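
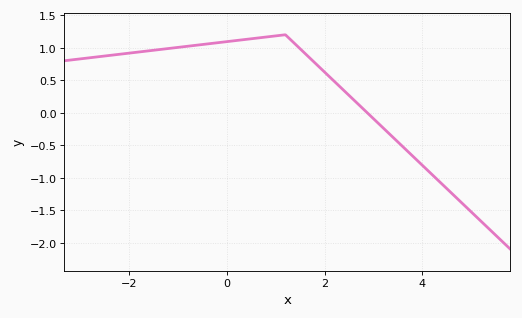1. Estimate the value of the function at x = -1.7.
0.943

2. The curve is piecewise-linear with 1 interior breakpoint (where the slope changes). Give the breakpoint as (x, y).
(1.2, 1.2)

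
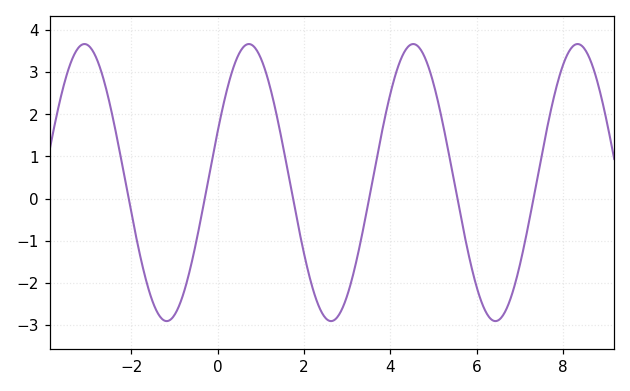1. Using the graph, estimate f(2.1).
-1.7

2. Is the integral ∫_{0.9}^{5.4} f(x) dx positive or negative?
positive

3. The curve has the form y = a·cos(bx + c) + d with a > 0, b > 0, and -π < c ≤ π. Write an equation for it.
y = 3.29cos(1.6x - 1.2) + 0.38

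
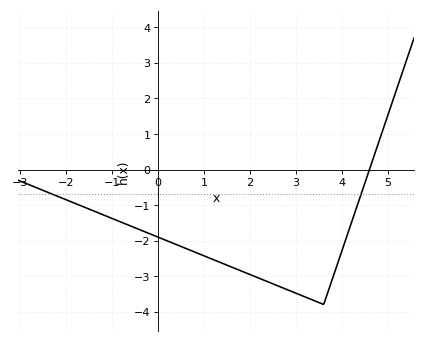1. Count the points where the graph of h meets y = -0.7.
2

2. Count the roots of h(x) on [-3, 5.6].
1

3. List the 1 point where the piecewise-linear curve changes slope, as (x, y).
(3.6, -3.8)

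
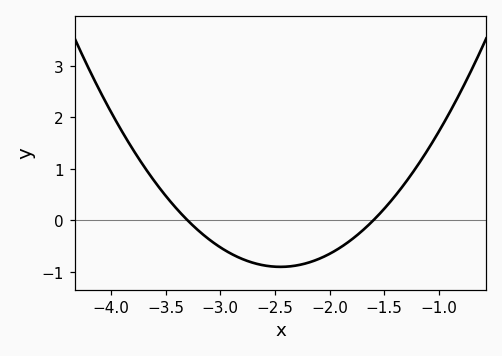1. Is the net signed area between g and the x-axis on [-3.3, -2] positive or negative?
negative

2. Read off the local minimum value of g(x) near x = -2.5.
-0.9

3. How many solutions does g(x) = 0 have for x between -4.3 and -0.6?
2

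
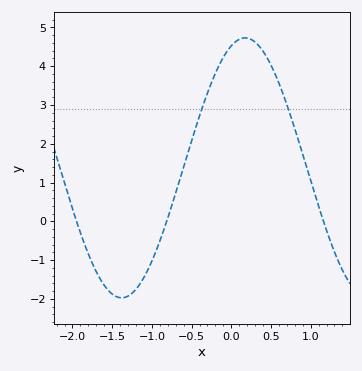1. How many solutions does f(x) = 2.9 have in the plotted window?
2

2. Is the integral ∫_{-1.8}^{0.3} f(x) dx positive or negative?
positive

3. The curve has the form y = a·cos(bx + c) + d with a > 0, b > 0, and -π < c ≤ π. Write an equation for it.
y = 3.35cos(2.02x - 0.352) + 1.38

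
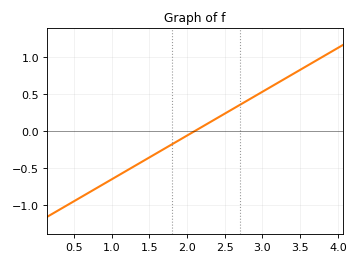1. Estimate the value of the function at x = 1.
-0.65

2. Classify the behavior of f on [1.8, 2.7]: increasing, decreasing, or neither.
increasing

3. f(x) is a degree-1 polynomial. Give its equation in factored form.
y = 0.59(x - 2.1)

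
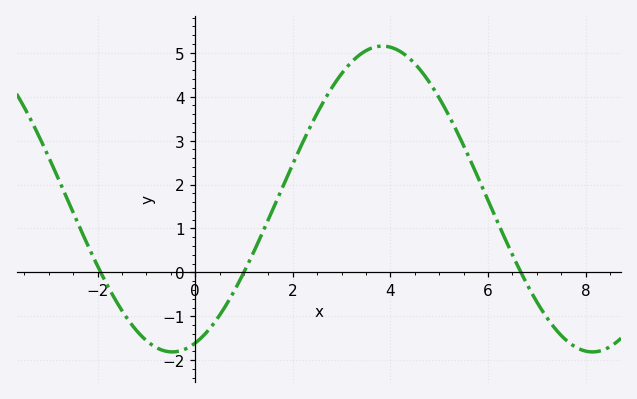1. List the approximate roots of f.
-1.93, 0.998, 6.67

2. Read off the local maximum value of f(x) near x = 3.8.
5.15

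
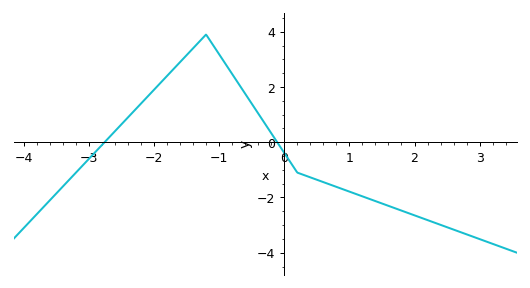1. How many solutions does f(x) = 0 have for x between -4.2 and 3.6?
2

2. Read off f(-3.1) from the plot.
-0.855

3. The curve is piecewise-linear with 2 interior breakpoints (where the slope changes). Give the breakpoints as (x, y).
(-1.2, 3.9); (0.2, -1.1)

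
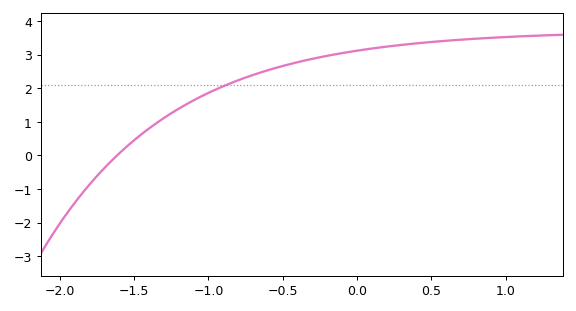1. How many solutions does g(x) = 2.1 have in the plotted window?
1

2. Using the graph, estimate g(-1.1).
1.64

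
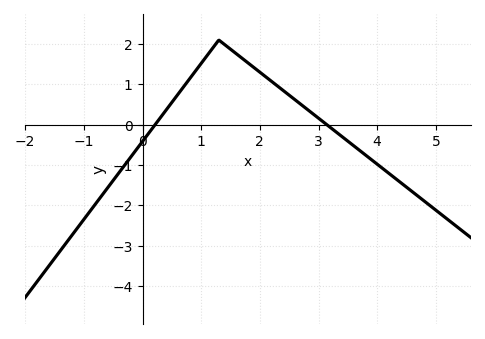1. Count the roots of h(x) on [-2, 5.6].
2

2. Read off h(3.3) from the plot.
-0.2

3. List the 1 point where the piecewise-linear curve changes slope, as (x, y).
(1.3, 2.1)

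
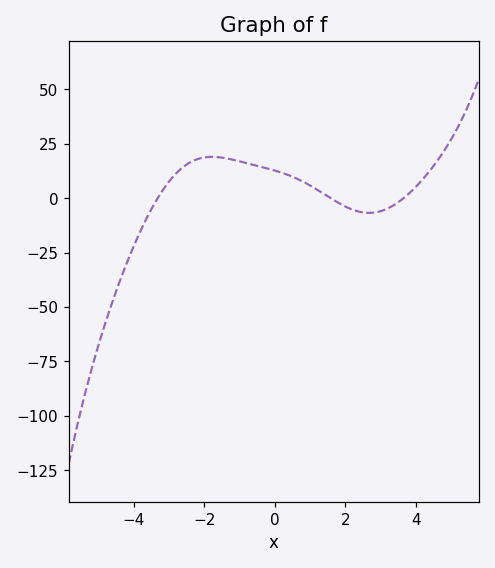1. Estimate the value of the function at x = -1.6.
18.8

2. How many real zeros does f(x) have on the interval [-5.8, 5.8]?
3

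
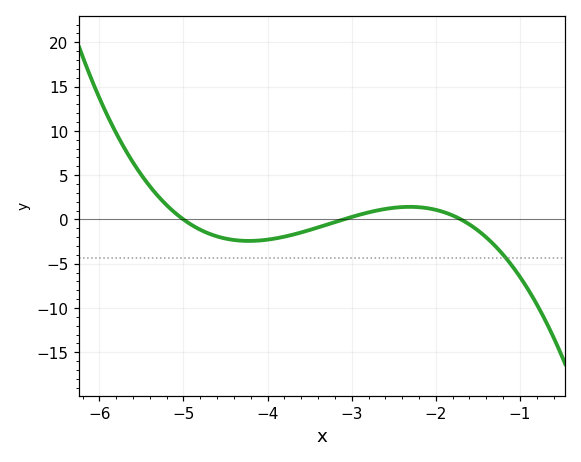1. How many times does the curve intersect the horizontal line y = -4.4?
1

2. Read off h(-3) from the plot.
0.286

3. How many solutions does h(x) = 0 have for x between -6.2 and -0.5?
3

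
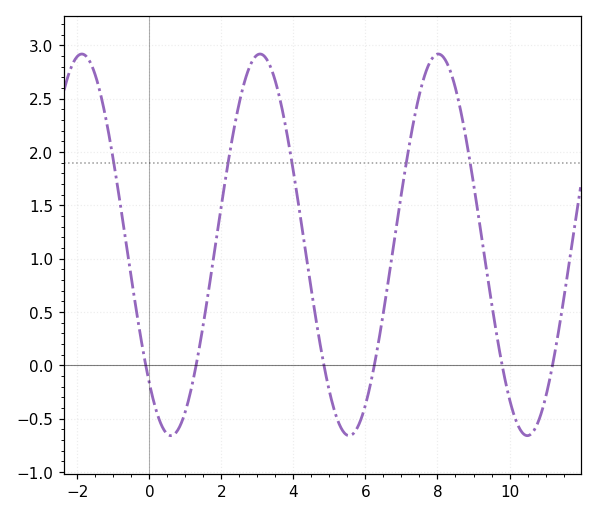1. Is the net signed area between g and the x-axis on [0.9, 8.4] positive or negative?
positive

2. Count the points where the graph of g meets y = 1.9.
5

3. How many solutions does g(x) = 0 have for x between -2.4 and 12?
6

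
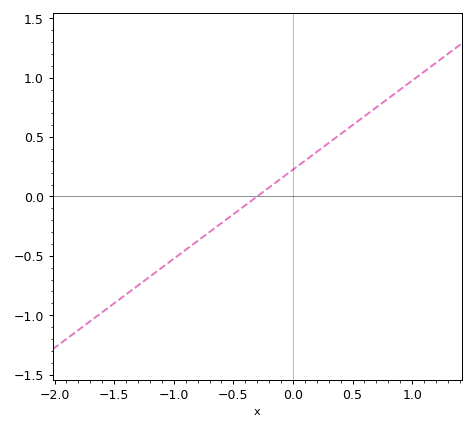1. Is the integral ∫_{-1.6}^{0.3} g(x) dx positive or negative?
negative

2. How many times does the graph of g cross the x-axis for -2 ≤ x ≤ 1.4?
1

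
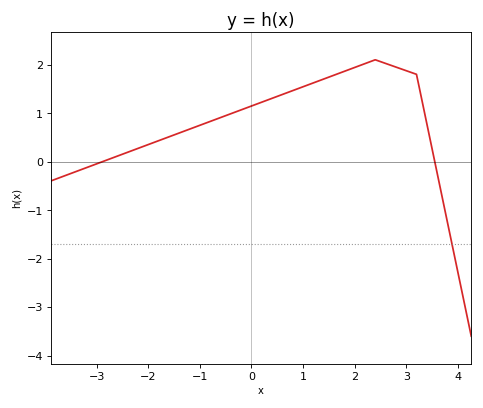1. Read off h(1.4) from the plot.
1.7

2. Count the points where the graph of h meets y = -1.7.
1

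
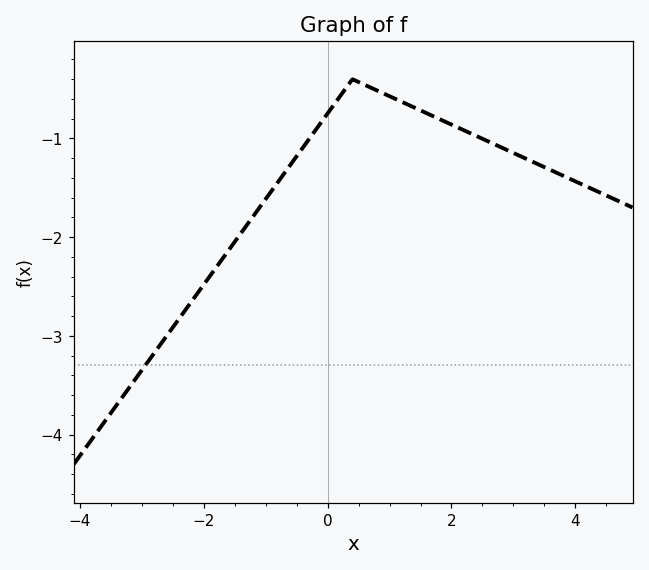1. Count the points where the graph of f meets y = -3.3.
1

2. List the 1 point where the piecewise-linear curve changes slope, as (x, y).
(0.4, -0.4)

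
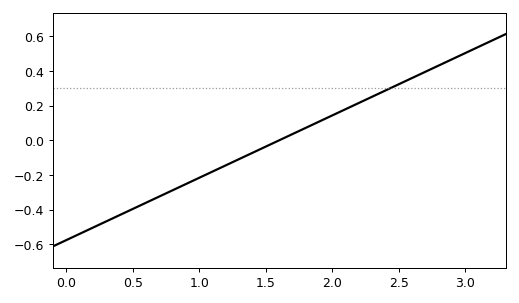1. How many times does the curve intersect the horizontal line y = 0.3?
1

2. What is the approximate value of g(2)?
0.144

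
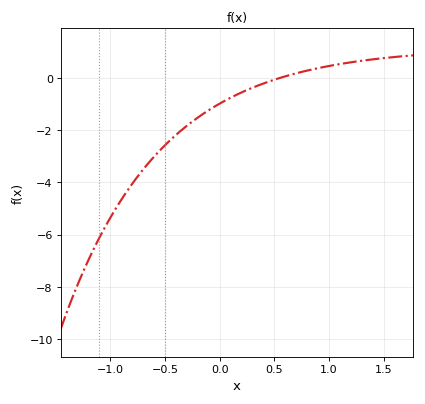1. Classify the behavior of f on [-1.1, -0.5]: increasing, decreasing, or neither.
increasing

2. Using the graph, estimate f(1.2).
0.593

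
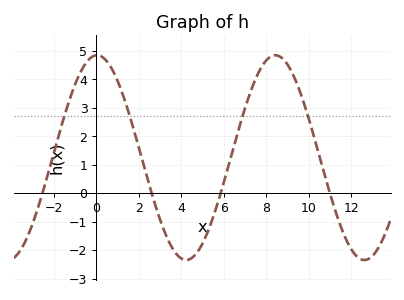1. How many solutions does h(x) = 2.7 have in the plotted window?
4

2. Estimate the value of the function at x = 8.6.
4.8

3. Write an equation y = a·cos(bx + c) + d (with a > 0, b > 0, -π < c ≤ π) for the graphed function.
y = 3.6cos(0.75x - 0.03) + 1.25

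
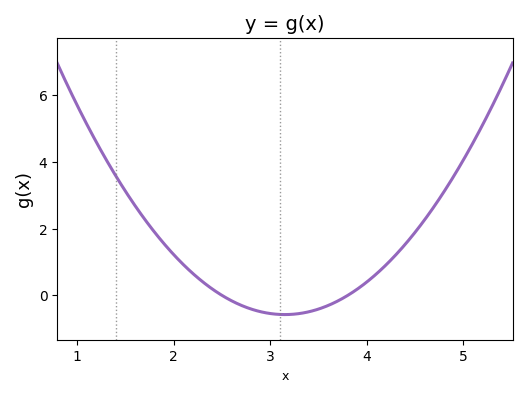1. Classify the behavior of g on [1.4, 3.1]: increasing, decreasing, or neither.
decreasing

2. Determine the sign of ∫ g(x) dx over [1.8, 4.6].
positive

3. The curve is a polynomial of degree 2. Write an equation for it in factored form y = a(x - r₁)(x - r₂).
y = 1.35(x - 2.5)(x - 3.8)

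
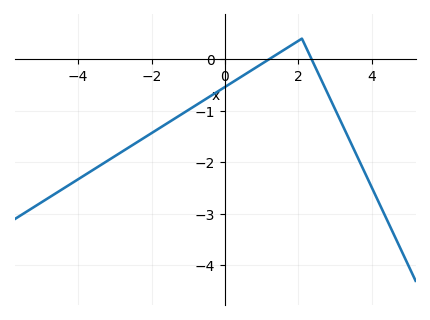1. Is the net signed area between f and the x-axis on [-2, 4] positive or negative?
negative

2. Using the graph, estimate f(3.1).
-1.12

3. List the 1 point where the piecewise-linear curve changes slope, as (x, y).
(2.1, 0.4)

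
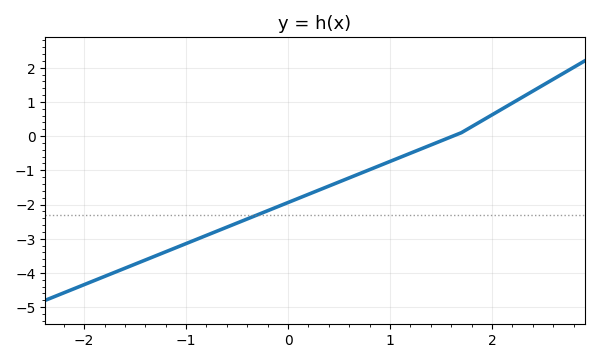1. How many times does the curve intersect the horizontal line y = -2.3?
1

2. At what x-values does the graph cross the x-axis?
1.62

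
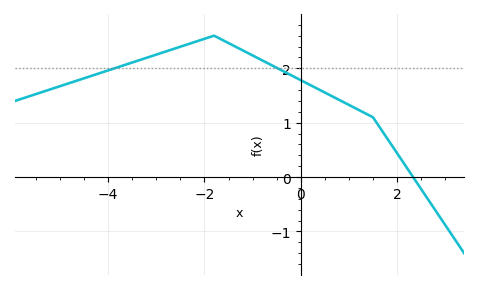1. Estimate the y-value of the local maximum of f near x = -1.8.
2.6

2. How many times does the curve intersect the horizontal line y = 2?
2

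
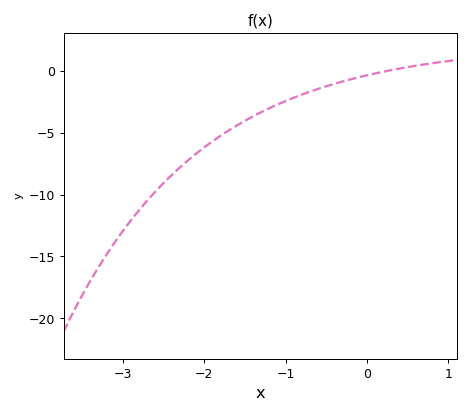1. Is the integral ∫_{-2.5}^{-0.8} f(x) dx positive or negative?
negative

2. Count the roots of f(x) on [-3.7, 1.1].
1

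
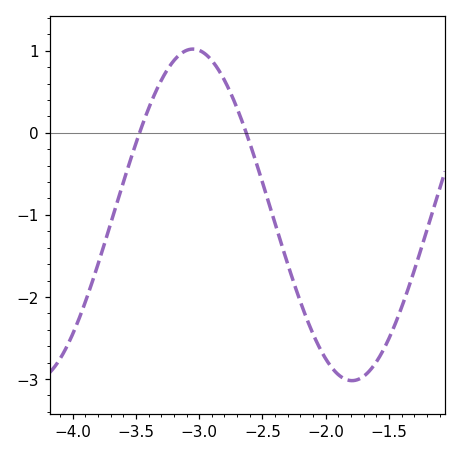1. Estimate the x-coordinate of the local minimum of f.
-1.79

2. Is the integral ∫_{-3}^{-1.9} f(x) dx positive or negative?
negative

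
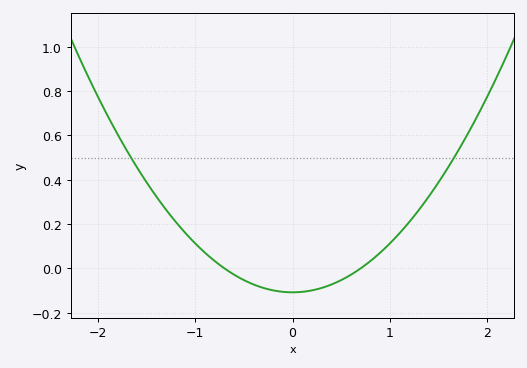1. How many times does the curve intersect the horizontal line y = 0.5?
2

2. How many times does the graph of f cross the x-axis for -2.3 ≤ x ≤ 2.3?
2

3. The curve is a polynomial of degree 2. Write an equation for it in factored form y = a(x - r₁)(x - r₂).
y = 0.22(x + 0.7)(x - 0.7)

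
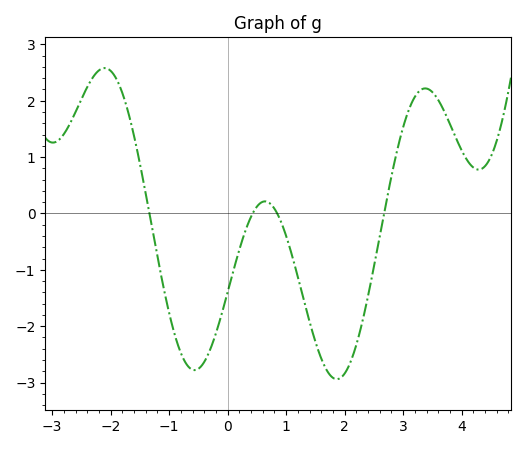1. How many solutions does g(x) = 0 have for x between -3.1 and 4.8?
4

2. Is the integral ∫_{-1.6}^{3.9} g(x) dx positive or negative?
negative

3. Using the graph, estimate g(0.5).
0.1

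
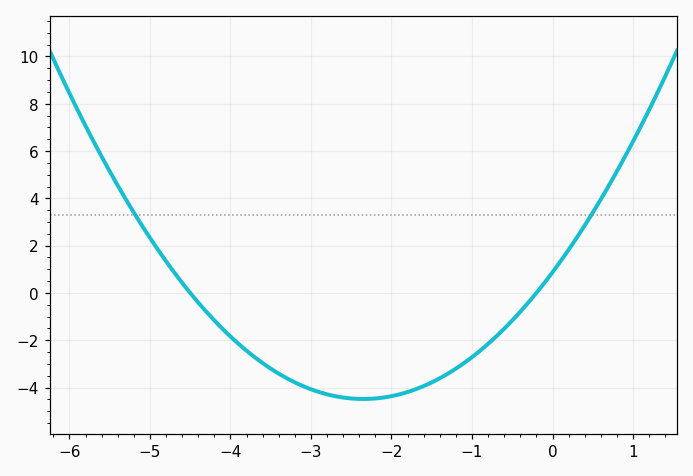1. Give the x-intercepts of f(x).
-4.4, -0.2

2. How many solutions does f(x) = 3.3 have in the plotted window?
2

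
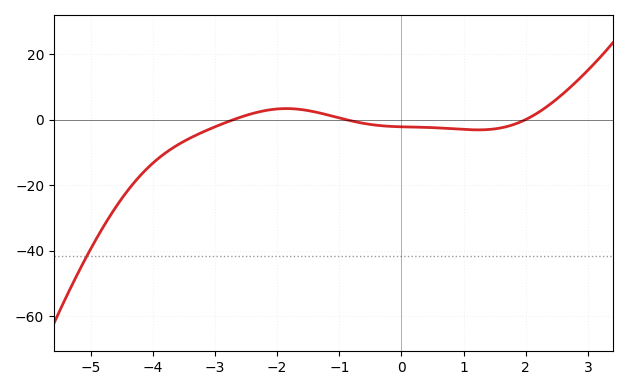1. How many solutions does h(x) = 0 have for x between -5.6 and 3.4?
3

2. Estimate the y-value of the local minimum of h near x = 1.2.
-4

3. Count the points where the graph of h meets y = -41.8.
1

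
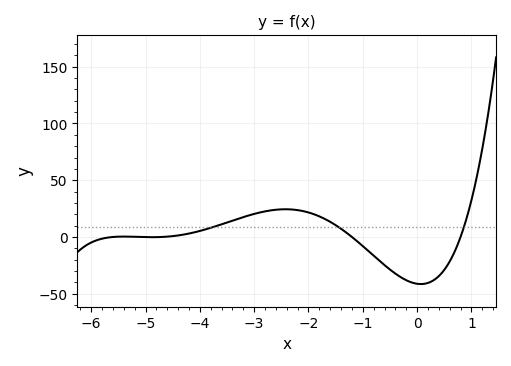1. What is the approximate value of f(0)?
-41.2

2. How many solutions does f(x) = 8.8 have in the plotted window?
3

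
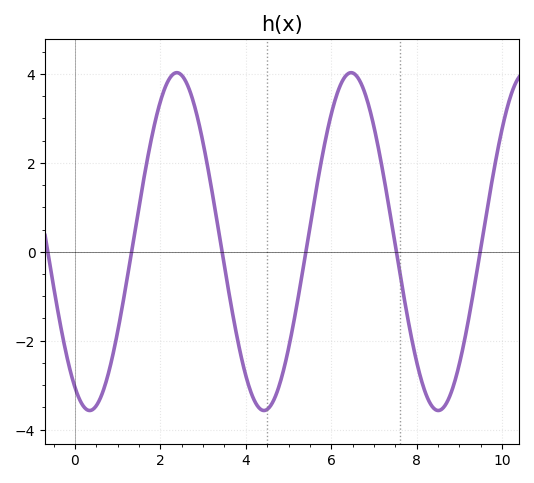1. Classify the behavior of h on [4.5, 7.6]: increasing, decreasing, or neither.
neither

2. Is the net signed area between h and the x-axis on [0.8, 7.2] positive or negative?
positive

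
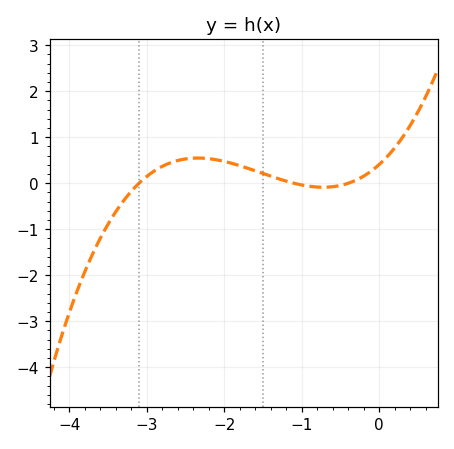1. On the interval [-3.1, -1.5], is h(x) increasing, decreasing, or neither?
neither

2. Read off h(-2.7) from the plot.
0.4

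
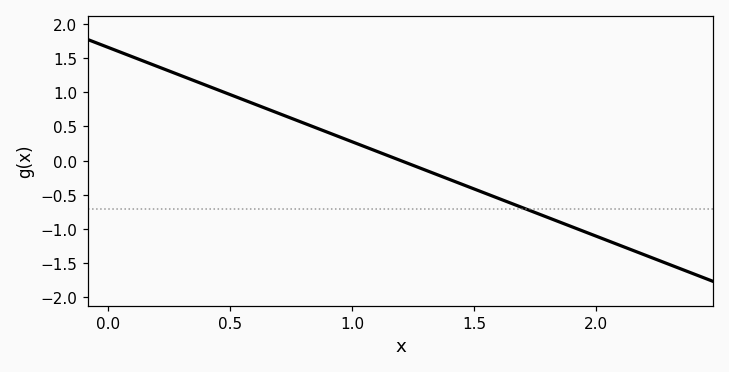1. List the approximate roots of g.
1.2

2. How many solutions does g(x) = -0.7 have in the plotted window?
1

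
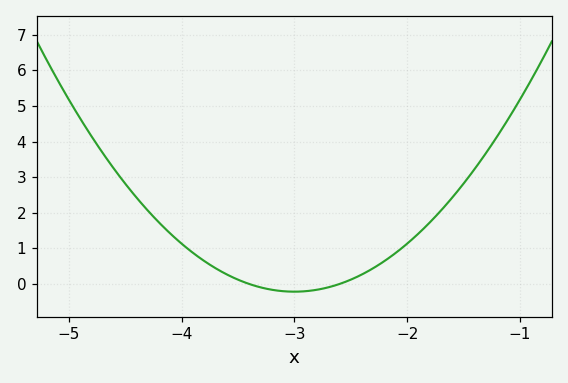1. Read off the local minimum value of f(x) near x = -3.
-0.216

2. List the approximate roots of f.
-3.4, -2.6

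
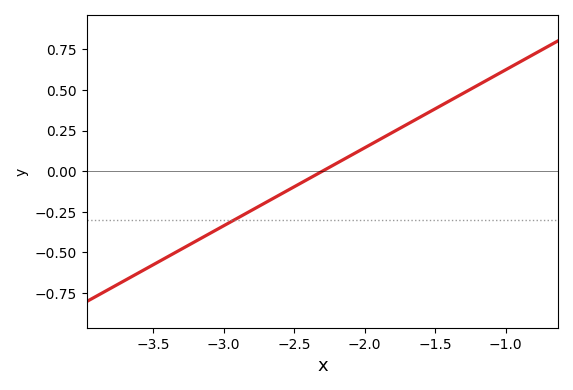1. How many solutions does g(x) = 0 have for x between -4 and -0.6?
1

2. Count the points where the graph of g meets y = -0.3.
1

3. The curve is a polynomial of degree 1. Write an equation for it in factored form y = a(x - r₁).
y = 0.48(x + 2.3)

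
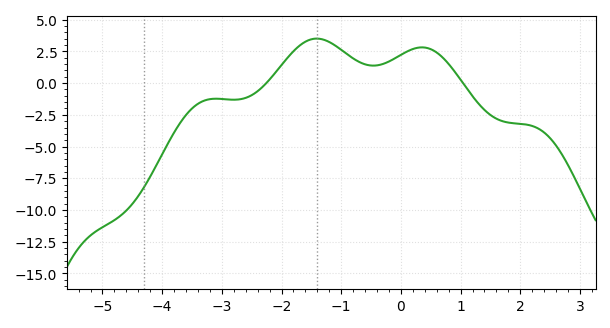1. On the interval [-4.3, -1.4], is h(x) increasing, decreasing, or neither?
neither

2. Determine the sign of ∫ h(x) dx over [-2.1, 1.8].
positive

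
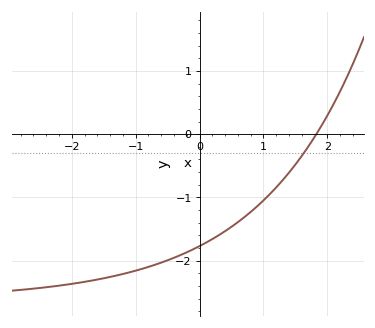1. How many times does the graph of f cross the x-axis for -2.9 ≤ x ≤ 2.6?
1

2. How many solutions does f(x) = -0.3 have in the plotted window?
1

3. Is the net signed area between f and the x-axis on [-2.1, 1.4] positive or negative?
negative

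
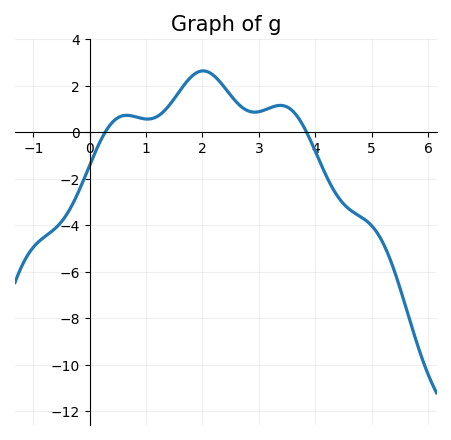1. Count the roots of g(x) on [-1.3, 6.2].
2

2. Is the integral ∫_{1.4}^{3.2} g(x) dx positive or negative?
positive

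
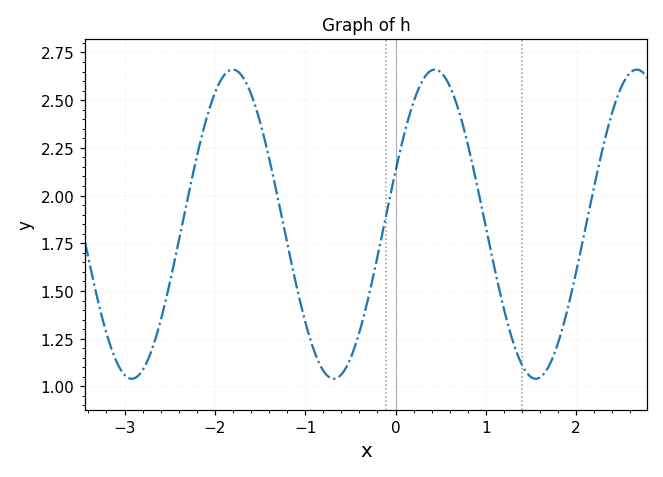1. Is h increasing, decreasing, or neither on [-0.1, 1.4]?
neither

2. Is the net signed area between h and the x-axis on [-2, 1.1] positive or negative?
positive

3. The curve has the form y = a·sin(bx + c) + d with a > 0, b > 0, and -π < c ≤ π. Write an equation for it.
y = 0.81sin(2.8x + 0.35) + 1.85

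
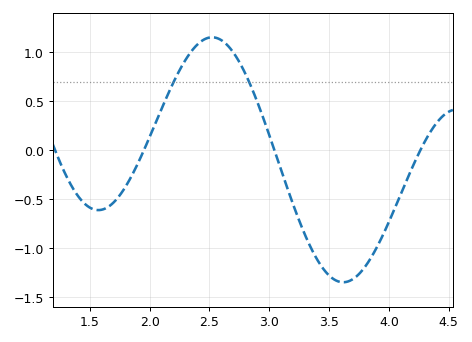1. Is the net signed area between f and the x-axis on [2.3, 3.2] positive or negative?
positive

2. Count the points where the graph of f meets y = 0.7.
2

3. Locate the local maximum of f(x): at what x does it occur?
2.5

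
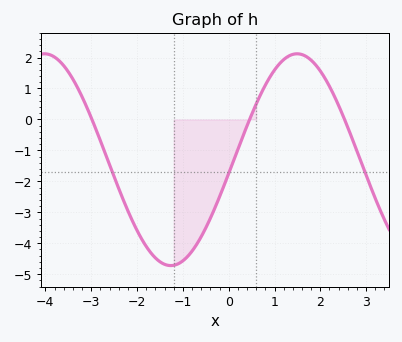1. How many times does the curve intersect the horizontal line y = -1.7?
3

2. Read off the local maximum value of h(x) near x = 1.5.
2.1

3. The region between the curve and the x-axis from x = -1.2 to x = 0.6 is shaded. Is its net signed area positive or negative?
negative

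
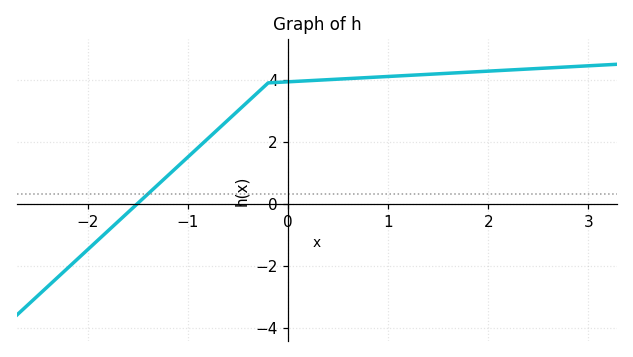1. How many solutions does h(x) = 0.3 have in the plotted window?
1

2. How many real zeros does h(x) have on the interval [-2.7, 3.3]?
1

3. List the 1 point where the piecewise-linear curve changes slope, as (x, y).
(-0.2, 3.9)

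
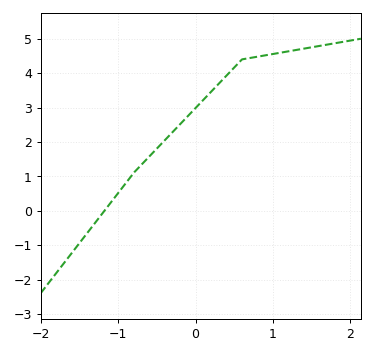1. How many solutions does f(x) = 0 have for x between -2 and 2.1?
1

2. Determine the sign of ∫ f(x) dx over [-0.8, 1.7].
positive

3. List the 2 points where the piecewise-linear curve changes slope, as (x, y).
(-0.8, 1.1); (0.6, 4.4)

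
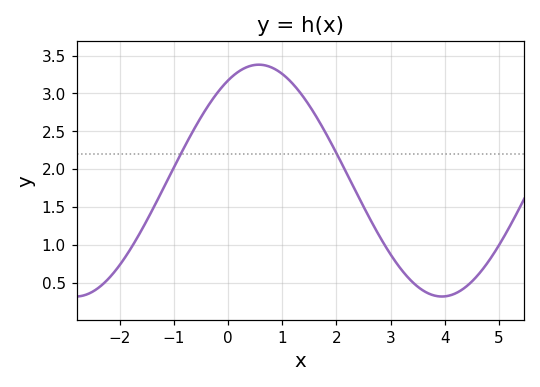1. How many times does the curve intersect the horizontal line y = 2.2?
2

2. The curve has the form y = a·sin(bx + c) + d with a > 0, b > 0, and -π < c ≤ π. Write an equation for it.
y = 1.53sin(0.93x + 1.04) + 1.85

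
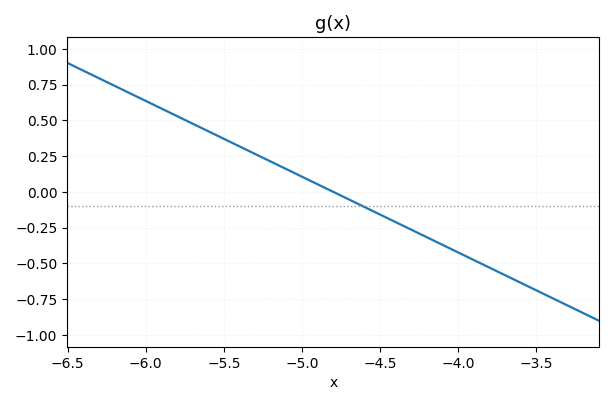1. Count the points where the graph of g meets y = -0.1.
1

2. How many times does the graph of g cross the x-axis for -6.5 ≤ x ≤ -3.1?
1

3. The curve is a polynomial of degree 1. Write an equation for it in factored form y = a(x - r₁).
y = -0.53(x + 4.8)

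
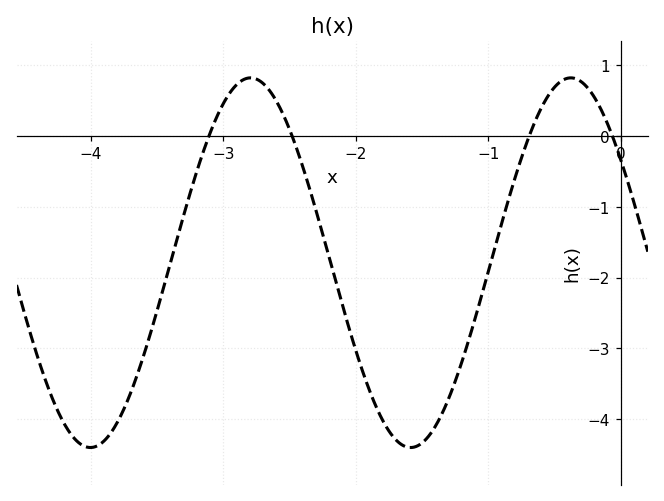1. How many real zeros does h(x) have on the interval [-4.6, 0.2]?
4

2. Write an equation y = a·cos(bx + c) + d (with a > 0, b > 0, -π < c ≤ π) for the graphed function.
y = 2.61cos(2.6x + 0.98) - 1.79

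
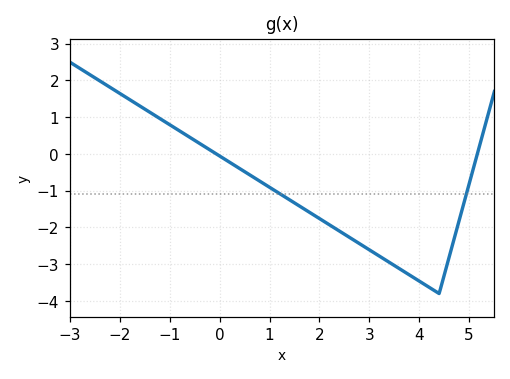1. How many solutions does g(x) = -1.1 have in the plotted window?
2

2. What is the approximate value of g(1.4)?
-1.2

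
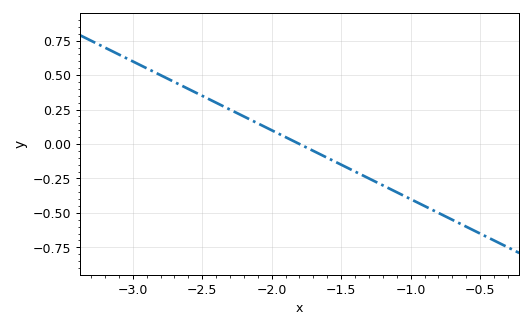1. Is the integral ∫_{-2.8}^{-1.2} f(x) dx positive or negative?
positive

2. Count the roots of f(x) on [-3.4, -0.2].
1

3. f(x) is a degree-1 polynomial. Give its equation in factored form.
y = -0.5(x + 1.8)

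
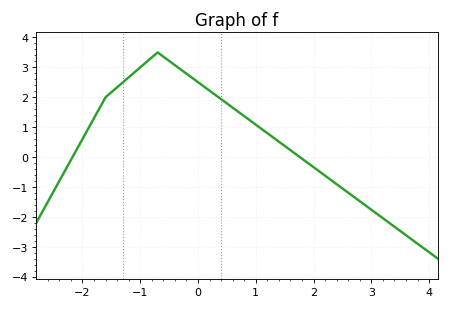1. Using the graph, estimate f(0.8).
1.37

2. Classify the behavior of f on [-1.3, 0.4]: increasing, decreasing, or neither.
neither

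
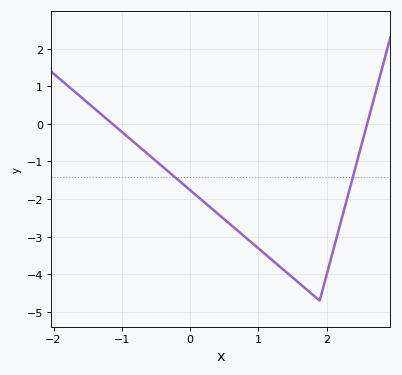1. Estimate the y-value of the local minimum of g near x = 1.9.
-4.7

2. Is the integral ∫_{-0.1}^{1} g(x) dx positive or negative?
negative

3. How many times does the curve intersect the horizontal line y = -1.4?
2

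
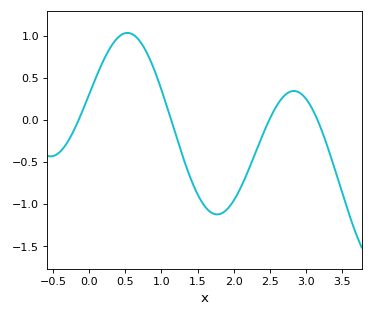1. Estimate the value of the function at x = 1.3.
-0.45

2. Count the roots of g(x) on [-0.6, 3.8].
4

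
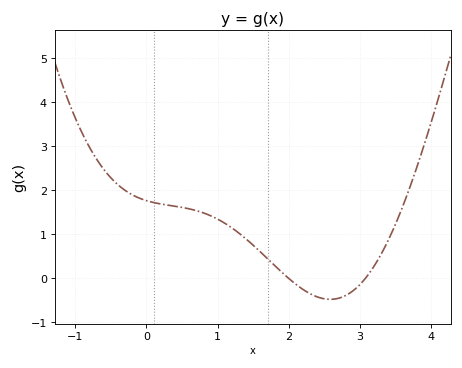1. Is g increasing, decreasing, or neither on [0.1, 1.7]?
decreasing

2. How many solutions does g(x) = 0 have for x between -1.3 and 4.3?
2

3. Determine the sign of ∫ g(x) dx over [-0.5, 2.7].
positive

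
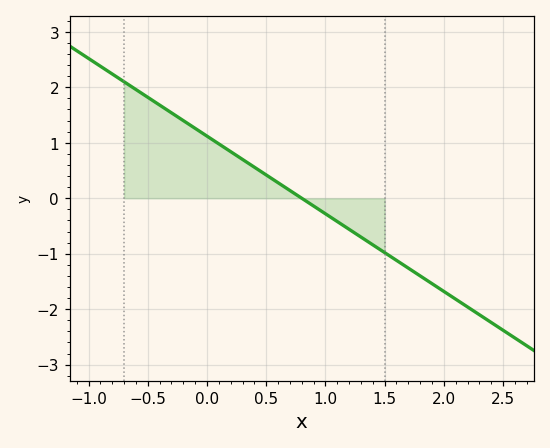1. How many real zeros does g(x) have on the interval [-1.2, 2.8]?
1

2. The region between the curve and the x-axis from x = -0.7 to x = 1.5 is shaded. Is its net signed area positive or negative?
positive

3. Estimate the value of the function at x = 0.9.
-0.1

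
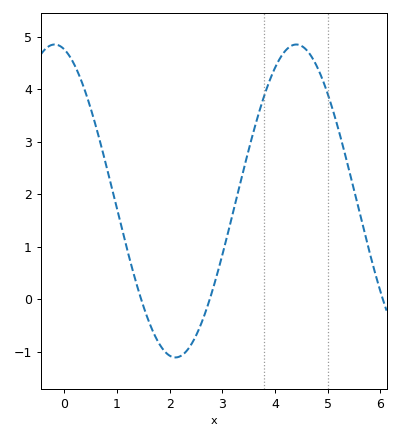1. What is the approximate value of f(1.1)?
1.32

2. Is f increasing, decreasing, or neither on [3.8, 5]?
neither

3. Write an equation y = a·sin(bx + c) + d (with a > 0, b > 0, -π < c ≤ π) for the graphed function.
y = 2.98sin(1.37x + 1.82) + 1.87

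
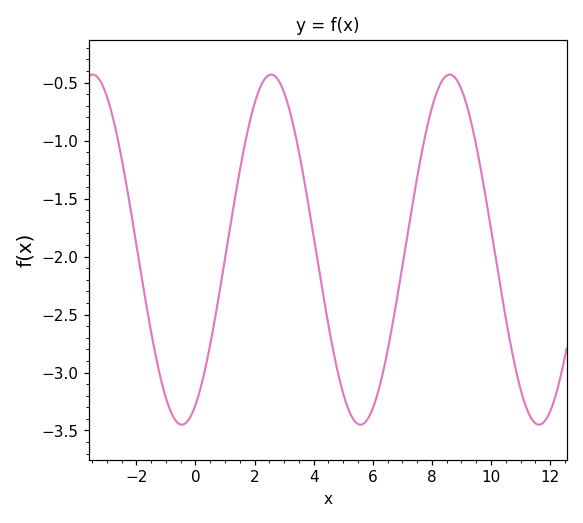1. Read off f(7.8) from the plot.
-0.9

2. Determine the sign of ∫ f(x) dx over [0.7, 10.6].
negative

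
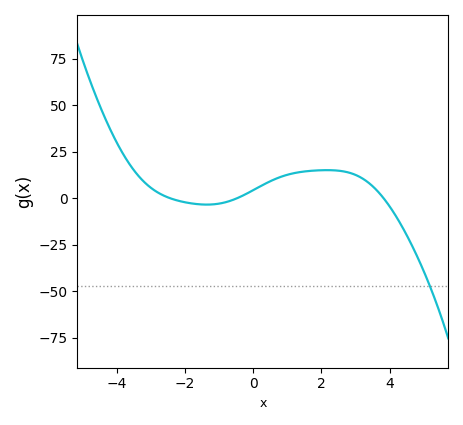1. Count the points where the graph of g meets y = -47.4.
1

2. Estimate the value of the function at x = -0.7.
-2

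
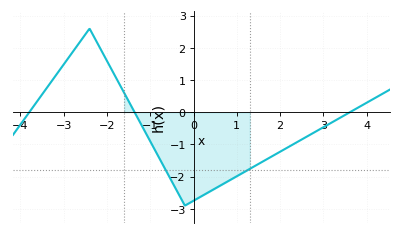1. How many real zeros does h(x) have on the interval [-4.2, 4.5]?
3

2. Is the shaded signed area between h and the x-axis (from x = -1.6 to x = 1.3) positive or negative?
negative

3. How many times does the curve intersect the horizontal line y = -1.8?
2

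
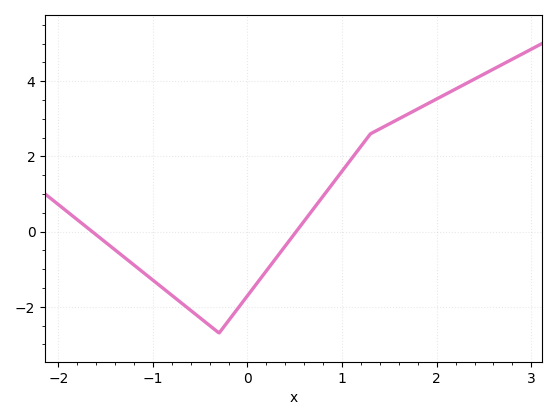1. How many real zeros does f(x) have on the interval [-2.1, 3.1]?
2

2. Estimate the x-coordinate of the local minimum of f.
-0.301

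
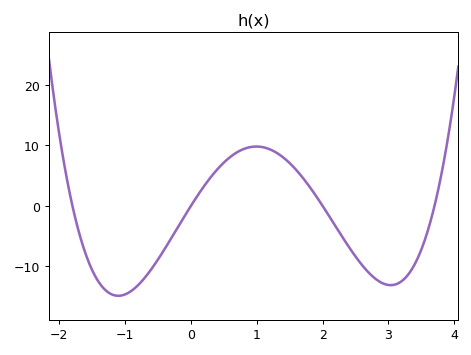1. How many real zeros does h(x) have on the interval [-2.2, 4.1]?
4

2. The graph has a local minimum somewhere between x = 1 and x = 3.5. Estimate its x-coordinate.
3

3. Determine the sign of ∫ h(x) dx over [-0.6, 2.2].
positive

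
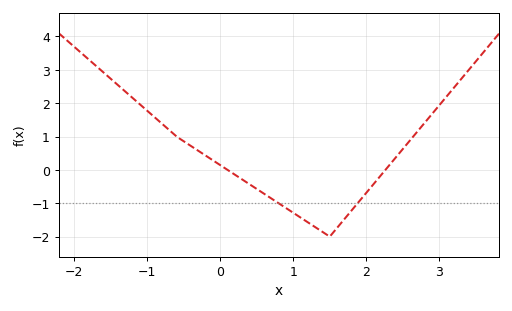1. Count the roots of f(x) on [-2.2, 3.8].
2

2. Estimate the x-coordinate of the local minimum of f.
1.5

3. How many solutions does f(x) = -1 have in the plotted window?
2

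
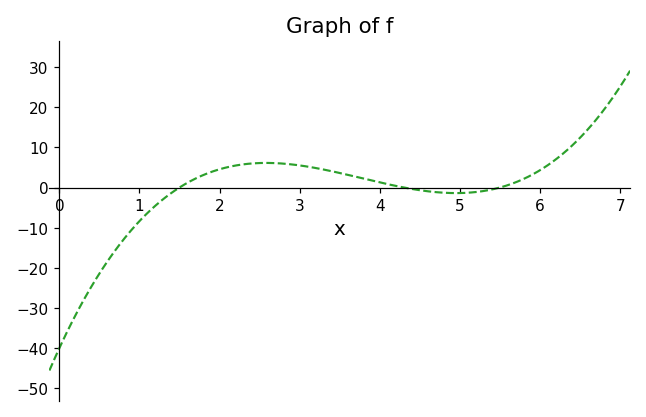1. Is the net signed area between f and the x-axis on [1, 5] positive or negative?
positive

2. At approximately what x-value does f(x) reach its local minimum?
5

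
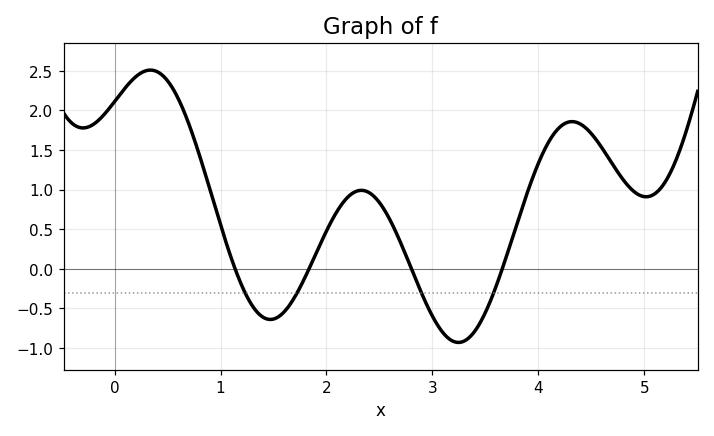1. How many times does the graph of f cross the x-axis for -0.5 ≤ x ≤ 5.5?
4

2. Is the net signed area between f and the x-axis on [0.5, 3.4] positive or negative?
positive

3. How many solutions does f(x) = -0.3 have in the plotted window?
4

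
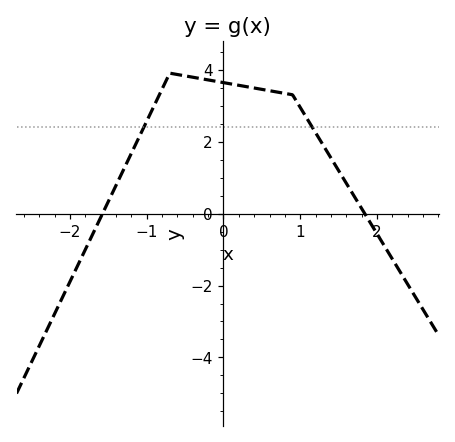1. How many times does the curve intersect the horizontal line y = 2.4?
2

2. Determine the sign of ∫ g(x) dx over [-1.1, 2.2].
positive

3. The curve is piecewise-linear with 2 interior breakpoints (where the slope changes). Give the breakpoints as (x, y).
(-0.7, 3.9); (0.9, 3.3)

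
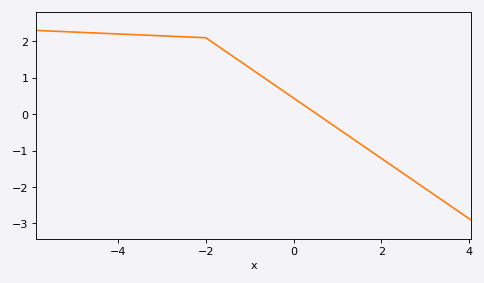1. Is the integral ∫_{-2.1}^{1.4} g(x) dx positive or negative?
positive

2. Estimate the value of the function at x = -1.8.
1.9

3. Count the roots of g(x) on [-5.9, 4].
1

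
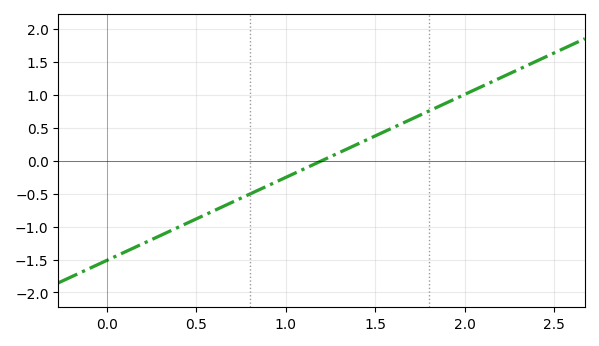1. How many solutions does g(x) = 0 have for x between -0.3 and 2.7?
1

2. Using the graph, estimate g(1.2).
0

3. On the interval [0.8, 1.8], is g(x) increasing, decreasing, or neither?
increasing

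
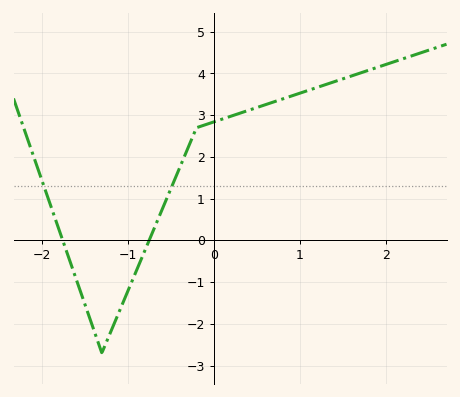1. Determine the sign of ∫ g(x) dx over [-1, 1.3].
positive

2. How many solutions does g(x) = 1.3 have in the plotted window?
2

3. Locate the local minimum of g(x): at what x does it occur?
-1.3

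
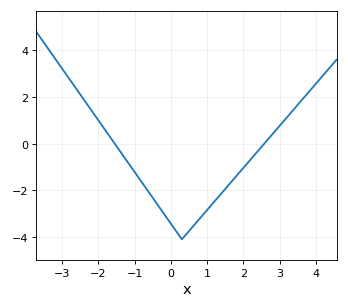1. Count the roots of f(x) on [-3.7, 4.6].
2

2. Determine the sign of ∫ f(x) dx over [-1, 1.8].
negative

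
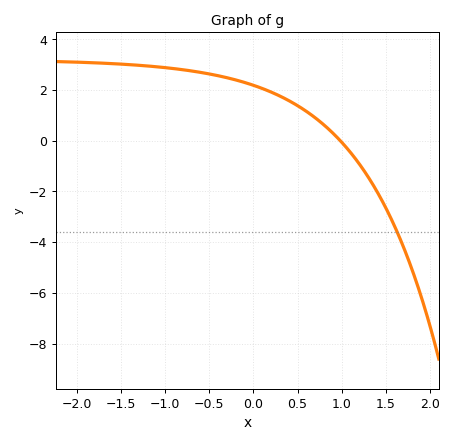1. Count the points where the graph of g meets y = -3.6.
1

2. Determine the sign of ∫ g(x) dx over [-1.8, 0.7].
positive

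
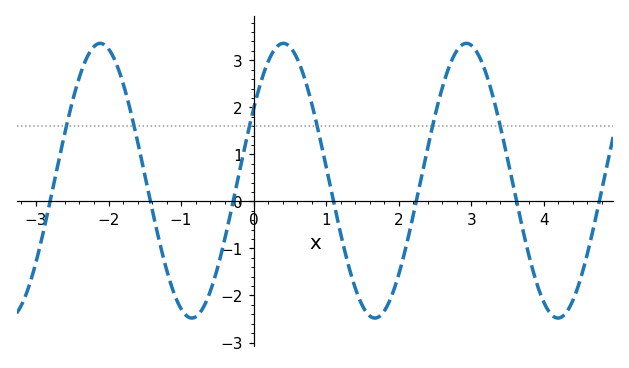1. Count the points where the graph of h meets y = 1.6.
6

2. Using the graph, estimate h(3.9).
-1.73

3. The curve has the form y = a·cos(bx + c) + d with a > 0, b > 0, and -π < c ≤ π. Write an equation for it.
y = 2.92cos(2.49x - 1.02) + 0.44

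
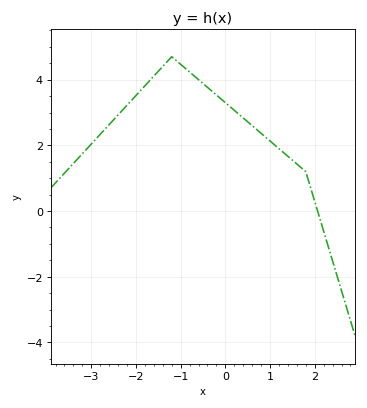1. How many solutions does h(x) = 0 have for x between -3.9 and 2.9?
1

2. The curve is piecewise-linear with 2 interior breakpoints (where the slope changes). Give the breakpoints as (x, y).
(-1.2, 4.7); (1.8, 1.2)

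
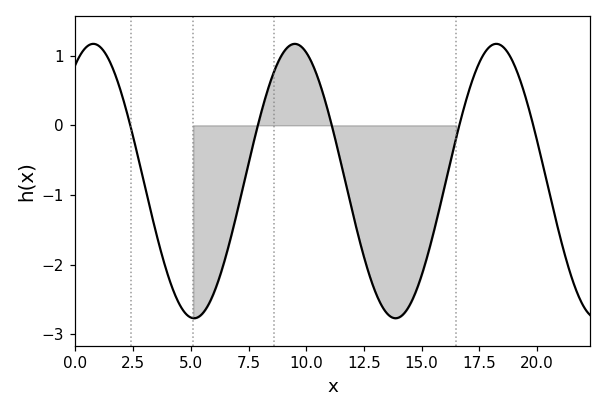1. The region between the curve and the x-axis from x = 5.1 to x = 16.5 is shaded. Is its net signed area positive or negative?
negative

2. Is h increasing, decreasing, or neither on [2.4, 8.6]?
neither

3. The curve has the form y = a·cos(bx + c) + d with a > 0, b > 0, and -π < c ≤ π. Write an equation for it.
y = 1.97cos(0.72x - 0.56) - 0.8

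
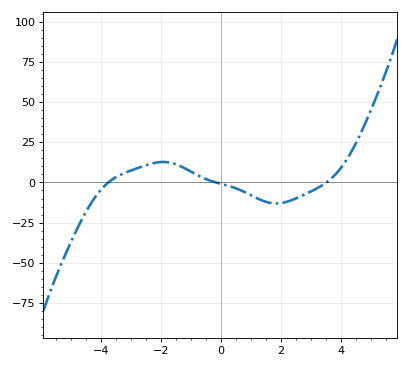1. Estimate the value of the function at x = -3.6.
2.17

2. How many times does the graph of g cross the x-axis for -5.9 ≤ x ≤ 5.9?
3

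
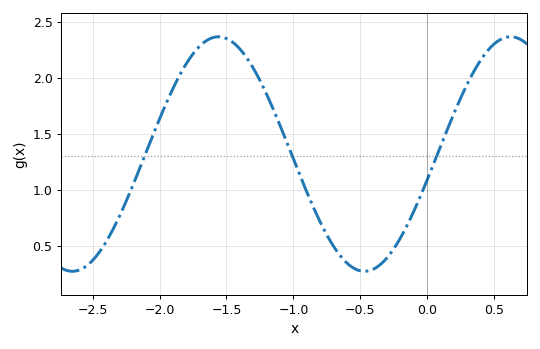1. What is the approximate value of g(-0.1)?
0.809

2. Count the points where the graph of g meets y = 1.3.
3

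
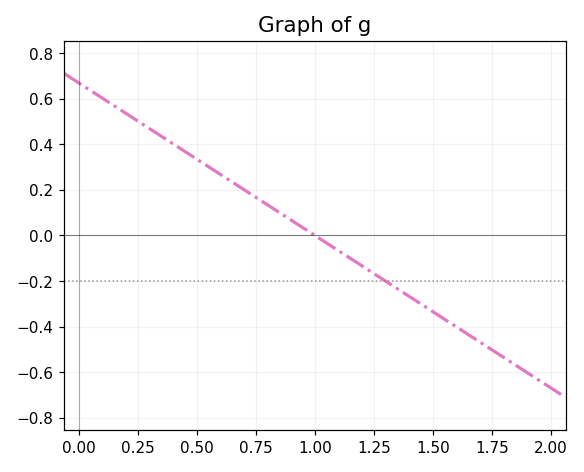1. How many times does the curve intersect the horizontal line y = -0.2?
1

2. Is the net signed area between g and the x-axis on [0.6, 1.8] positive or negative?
negative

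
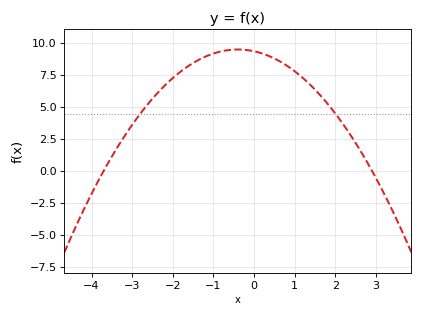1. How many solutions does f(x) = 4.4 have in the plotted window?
2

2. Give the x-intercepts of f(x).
-3.7, 2.9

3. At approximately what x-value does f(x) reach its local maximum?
-0.4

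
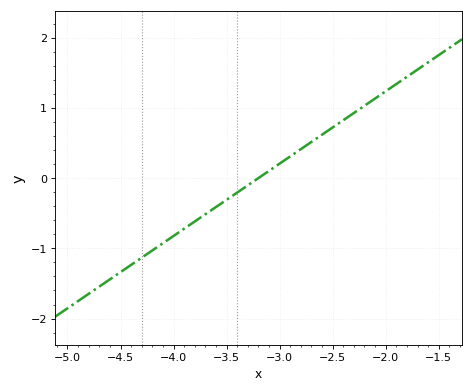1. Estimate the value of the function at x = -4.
-0.8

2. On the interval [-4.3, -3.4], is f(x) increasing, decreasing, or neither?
increasing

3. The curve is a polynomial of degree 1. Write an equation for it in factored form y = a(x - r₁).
y = 1.03(x + 3.2)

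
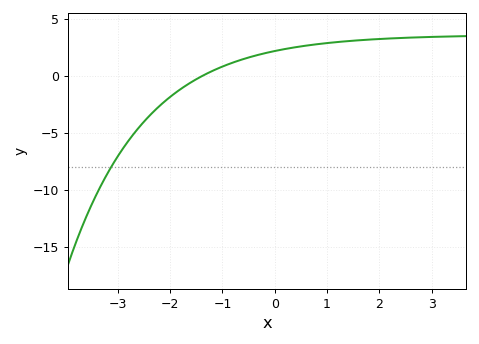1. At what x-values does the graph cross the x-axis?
-1.38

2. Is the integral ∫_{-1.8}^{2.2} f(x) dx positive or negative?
positive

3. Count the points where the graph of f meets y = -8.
1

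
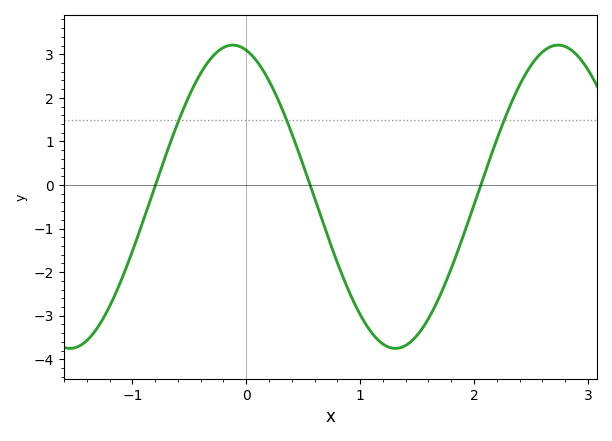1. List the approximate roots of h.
-0.8, 0.6, 2.1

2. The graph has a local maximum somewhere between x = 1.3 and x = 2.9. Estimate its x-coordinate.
2.7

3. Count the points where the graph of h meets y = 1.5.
3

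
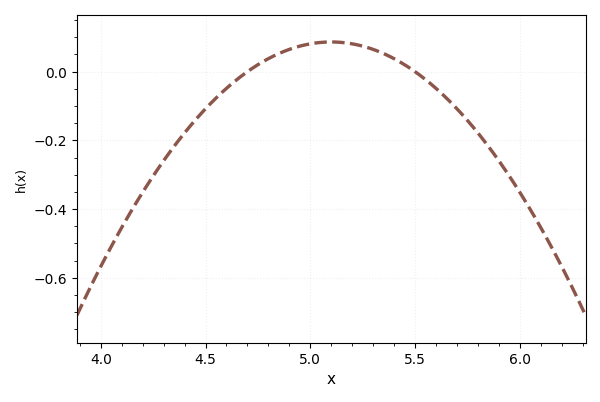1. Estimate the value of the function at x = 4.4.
-0.18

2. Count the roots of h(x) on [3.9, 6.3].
2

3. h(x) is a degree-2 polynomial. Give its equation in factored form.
y = -0.54(x - 4.7)(x - 5.5)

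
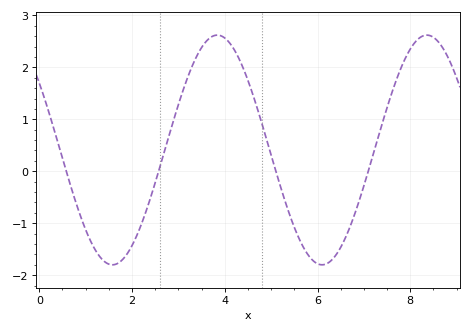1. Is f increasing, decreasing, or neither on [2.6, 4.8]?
neither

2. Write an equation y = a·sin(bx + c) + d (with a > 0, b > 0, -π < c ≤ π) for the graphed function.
y = 2.21sin(1.4x + 2.5) + 0.41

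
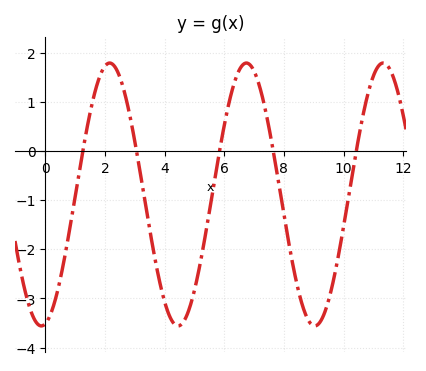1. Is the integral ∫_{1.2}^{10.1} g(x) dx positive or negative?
negative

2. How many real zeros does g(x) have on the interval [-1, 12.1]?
5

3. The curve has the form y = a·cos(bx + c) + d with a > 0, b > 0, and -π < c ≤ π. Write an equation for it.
y = 2.68cos(1.37x - 2.95) - 0.88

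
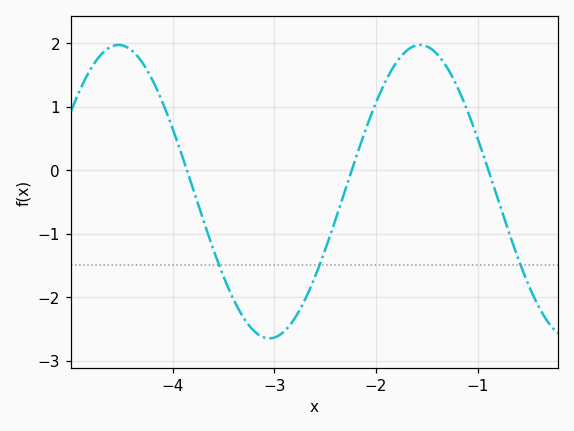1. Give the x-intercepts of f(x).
-3.86, -2.24, -0.895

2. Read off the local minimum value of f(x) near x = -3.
-2.65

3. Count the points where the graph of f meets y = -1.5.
3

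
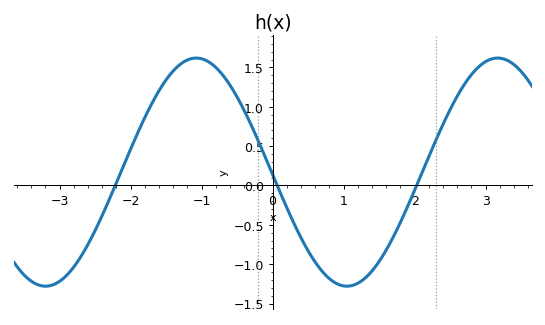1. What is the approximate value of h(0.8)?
-1.18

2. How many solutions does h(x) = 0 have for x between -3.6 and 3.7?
3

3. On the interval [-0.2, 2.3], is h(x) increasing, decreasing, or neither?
neither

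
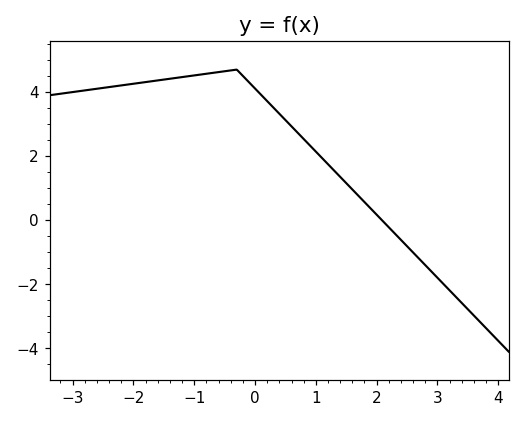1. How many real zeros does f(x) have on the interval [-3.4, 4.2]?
1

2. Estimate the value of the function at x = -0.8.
4.6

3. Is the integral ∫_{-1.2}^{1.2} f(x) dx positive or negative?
positive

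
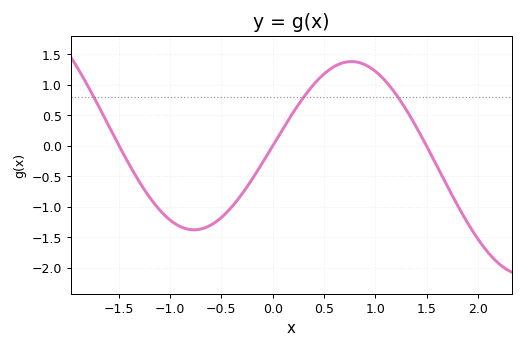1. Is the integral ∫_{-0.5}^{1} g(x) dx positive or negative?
positive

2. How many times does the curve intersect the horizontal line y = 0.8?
3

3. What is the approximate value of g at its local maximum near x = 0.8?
1.38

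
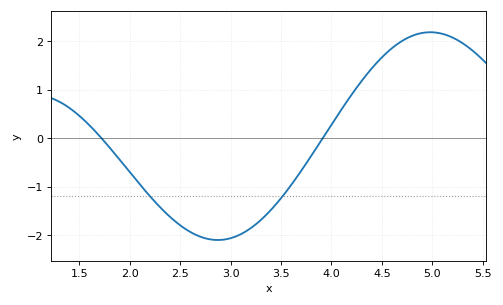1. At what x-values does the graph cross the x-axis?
1.72, 3.91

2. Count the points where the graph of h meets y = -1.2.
2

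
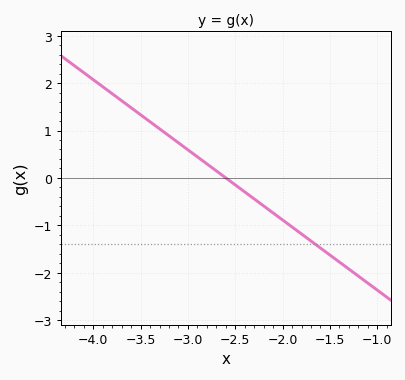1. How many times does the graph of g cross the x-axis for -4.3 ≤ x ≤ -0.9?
1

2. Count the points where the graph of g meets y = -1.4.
1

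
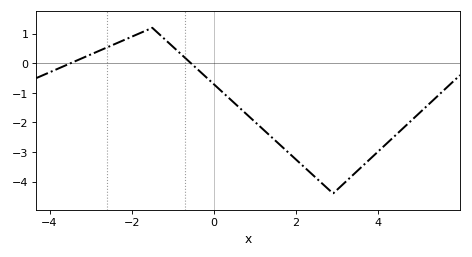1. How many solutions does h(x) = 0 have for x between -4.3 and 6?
2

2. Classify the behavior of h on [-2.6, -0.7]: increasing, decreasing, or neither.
neither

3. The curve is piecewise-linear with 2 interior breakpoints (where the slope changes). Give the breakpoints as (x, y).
(-1.5, 1.2); (2.9, -4.4)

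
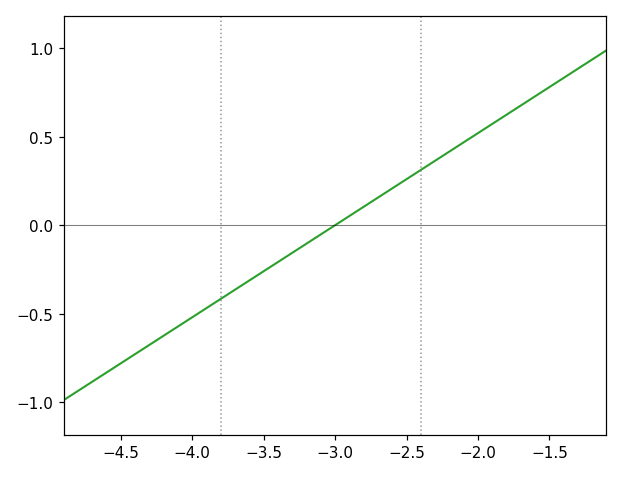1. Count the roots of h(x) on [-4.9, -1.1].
1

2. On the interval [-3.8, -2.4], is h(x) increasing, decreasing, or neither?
increasing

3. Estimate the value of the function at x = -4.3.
-0.7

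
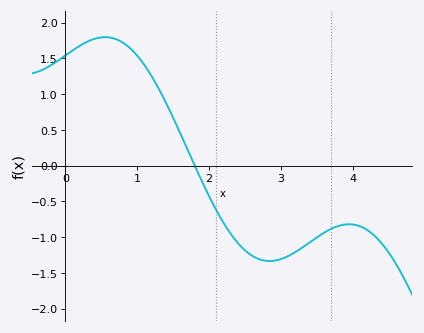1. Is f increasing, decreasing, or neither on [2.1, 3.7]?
neither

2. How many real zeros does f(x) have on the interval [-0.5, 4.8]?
1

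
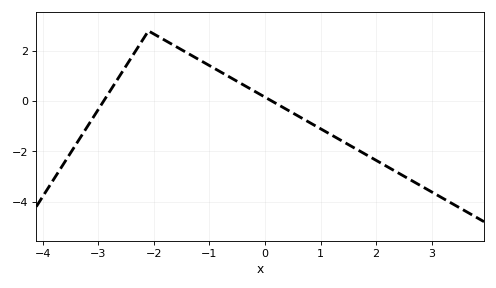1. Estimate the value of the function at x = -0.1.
0.2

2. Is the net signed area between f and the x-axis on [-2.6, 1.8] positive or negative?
positive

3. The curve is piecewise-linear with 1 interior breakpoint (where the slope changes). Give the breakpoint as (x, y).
(-2.1, 2.8)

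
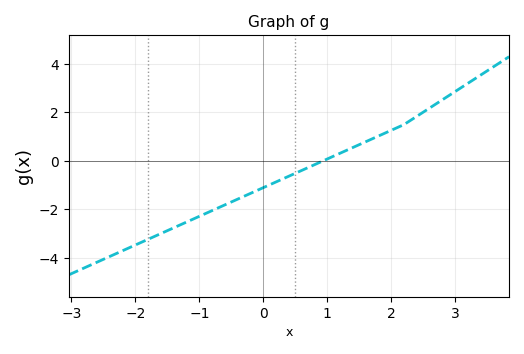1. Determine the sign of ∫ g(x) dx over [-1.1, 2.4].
negative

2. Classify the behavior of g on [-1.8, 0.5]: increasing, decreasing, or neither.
increasing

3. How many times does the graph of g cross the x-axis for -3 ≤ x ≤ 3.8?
1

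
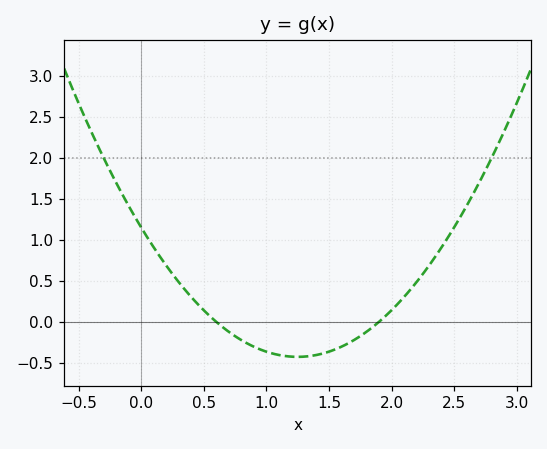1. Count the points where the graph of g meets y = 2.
2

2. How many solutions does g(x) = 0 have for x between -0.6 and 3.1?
2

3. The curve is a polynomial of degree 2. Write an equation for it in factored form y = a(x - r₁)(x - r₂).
y = 1.01(x - 0.6)(x - 1.9)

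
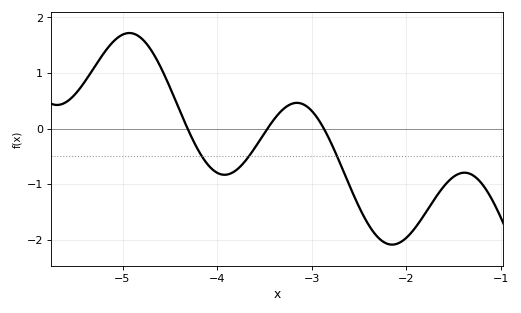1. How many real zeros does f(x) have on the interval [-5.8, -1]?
3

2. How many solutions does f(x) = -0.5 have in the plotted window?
3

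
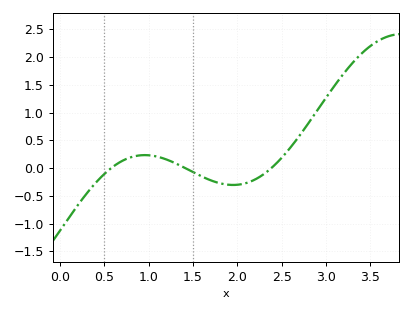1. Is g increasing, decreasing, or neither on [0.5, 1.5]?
neither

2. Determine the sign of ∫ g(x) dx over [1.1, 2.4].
negative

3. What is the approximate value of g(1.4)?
0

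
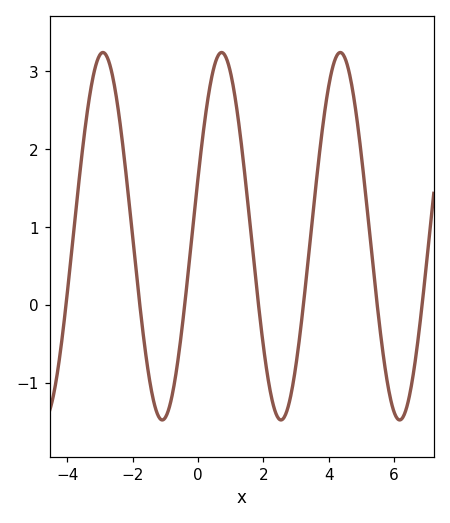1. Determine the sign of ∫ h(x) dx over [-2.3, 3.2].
positive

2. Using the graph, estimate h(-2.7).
3.09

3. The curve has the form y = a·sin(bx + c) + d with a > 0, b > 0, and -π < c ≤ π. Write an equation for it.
y = 2.36sin(1.73x + 0.32) + 0.88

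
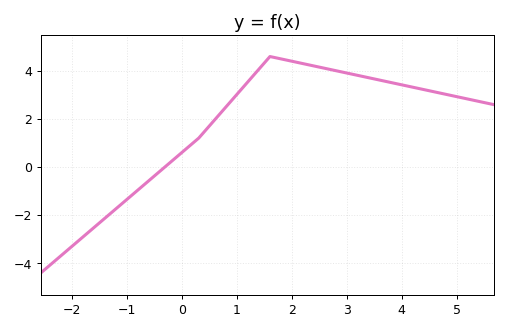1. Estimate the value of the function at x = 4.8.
3.03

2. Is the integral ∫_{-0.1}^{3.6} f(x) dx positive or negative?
positive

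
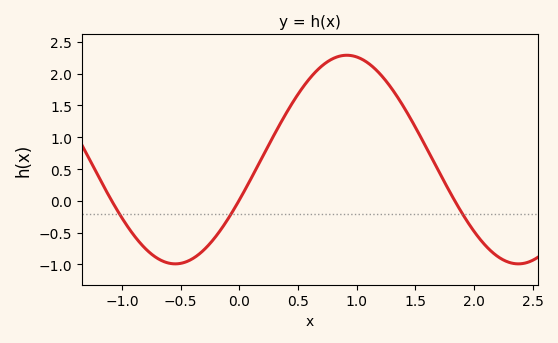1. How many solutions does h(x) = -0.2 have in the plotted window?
3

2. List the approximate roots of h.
-1.1, 0, 1.8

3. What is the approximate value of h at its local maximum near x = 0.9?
2.3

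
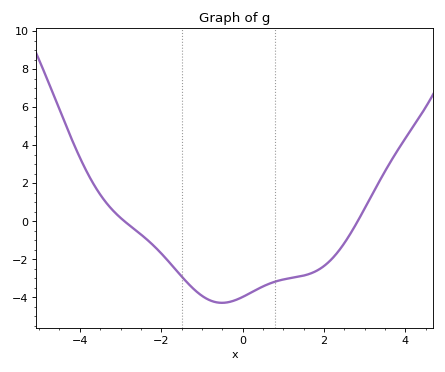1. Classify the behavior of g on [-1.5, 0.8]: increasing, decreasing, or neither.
neither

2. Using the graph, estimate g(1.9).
-2.5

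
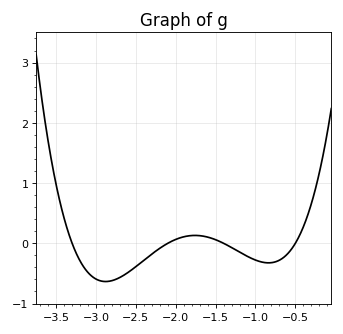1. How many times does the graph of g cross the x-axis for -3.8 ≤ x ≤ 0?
4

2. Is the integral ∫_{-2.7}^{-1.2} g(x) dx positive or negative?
negative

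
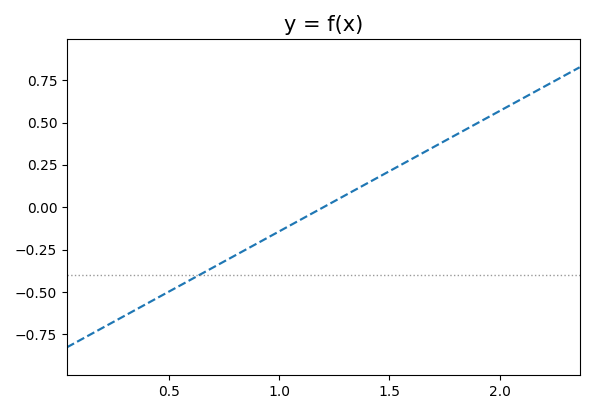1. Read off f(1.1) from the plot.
-0.08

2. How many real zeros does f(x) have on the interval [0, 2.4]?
1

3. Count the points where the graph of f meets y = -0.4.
1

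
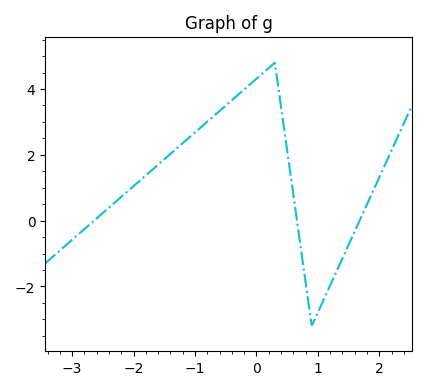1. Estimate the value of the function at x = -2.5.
0.2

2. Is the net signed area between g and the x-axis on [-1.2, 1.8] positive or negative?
positive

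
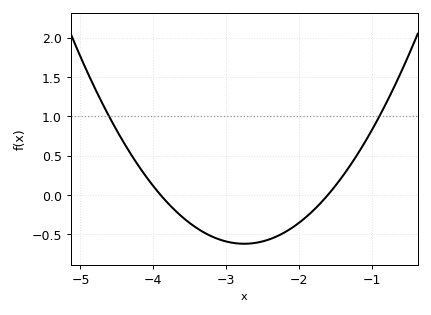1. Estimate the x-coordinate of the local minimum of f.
-2.75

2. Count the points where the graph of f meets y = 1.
2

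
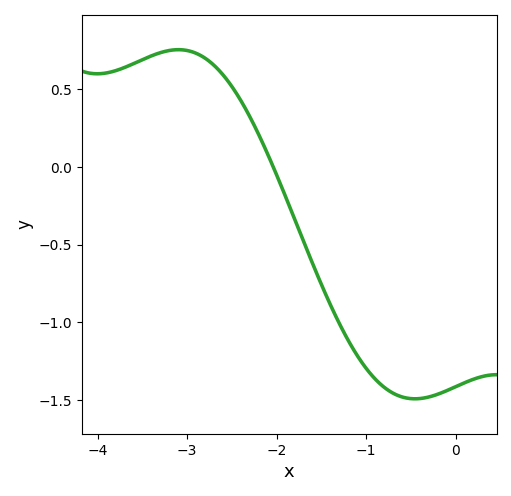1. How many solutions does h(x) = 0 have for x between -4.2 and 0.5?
1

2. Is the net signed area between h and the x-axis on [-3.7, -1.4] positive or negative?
positive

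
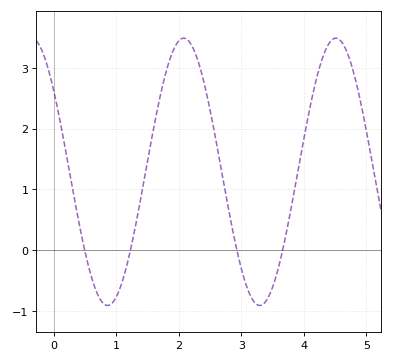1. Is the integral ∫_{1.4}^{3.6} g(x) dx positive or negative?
positive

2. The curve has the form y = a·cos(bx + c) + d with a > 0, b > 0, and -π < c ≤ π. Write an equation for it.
y = 2.2cos(2.58x + 0.92) + 1.29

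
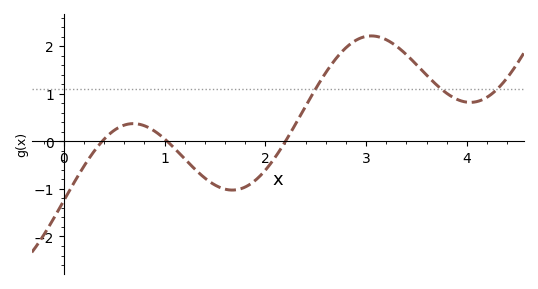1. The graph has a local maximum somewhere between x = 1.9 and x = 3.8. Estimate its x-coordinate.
3.05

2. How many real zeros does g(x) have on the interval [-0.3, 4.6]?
3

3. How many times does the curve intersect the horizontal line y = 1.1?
3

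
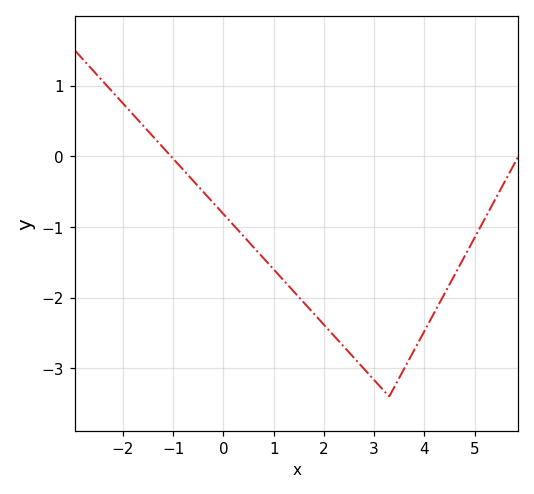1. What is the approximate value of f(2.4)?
-2.7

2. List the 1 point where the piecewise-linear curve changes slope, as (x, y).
(3.3, -3.4)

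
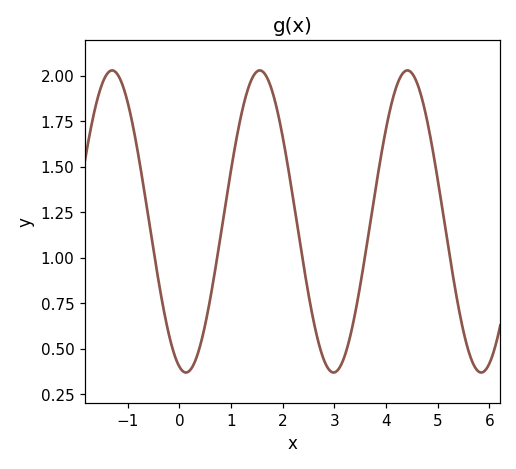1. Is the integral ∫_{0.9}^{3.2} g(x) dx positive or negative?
positive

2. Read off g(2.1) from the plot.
1.5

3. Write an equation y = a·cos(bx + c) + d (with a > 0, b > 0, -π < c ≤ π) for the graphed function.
y = 0.83cos(2.2x + 2.9) + 1.2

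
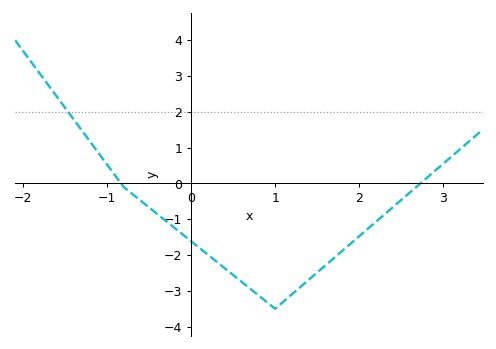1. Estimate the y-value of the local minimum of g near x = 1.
-3.5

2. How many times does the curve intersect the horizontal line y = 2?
1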